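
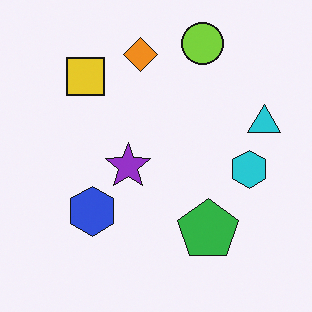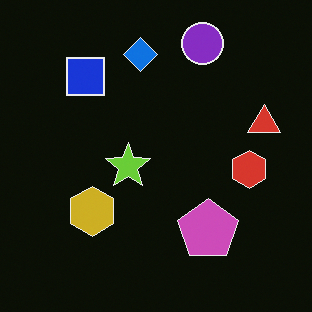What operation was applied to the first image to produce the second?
Color-inverted (negative).

The light background has become dark and every shape's color is its complement — a photographic negative.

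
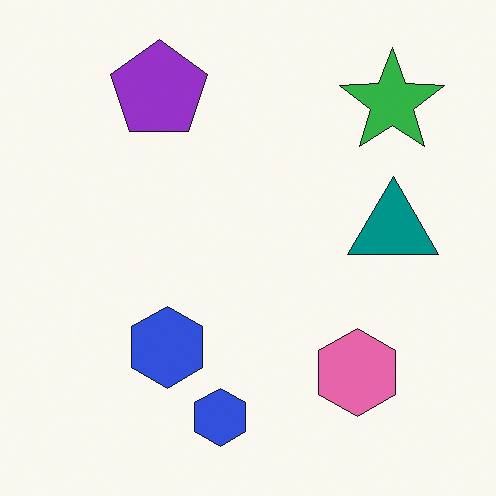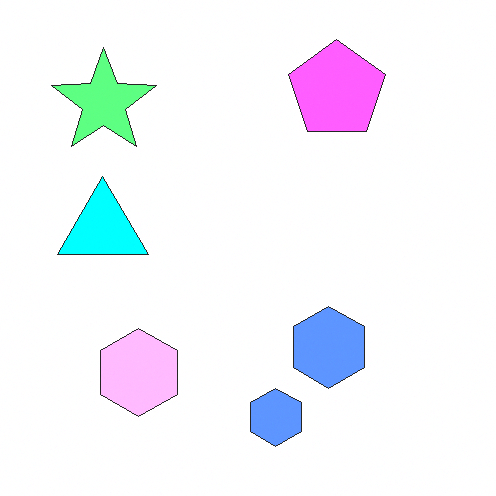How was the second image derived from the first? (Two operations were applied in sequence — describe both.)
The transformation is: noticeably brightened, then flipped horizontally (left ↔ right).

Every pixel — background and shapes alike — is uniformly brightened. The teal triangle is in the right of the first image and the left of the second — shapes on opposite sides of the vertical midline have swapped in a mirror flip.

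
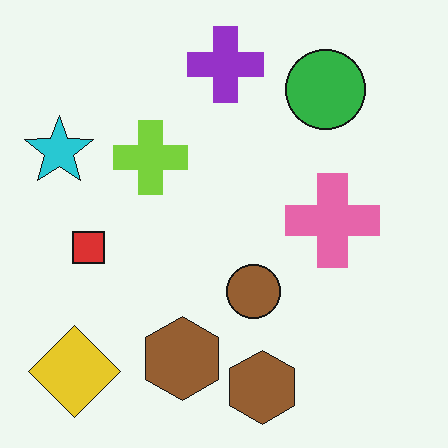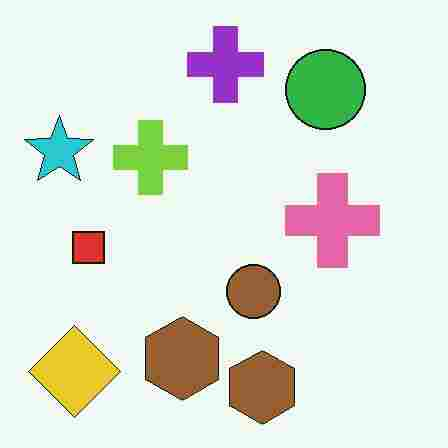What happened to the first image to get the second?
The transformation is: heavily JPEG-compressed with obvious blocking artifacts.

Blocky 8×8 compression artifacts appear around shape edges and the flat background shows ringing — characteristic JPEG degradation.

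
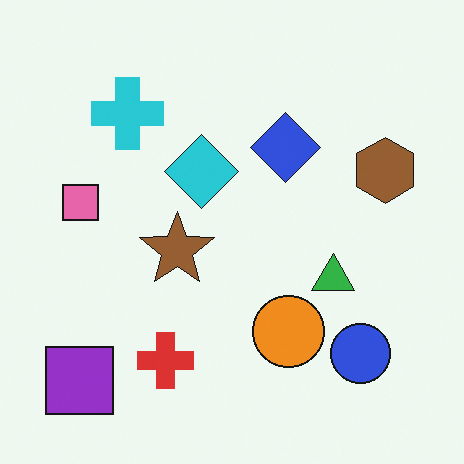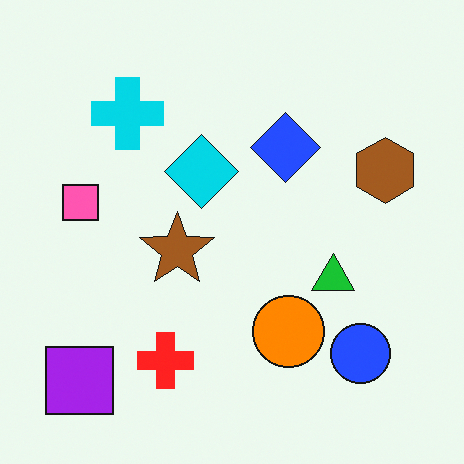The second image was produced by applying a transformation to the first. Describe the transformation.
It was slightly oversaturated.

All colors are more vivid — a global saturation change.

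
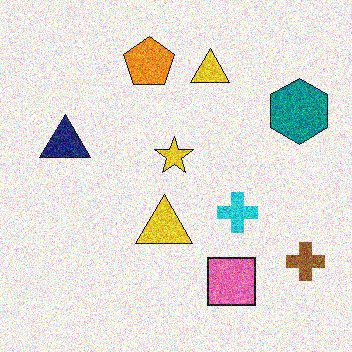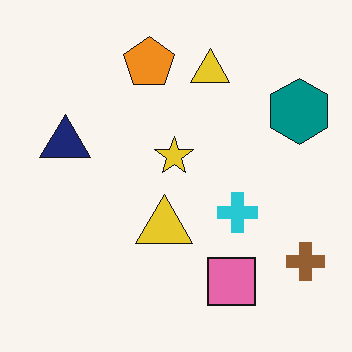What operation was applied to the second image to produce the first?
The image was degraded with strong gaussian noise.

Random speckle covers the whole image, including the flat background.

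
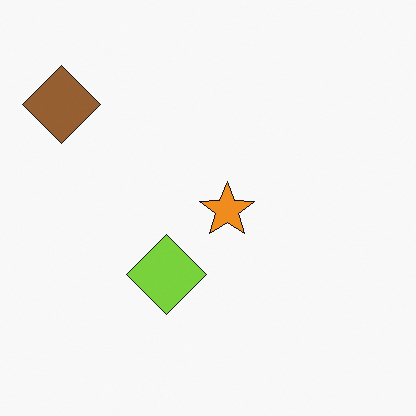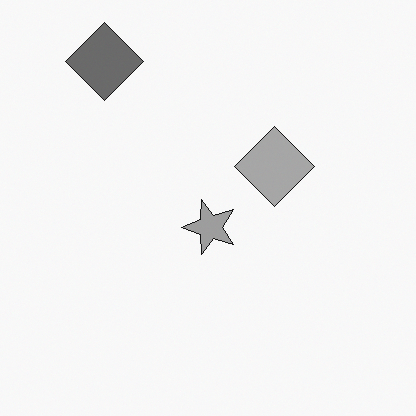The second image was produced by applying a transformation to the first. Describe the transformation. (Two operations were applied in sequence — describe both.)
The second image is the first transposed (reflected across the top-left ↔ bottom-right diagonal), then converted to grayscale.

Shapes have swapped their row and column positions — what was in the top-right is now in the bottom-left — a diagonal reflection. All color is removed — every shape is now a shade of grey.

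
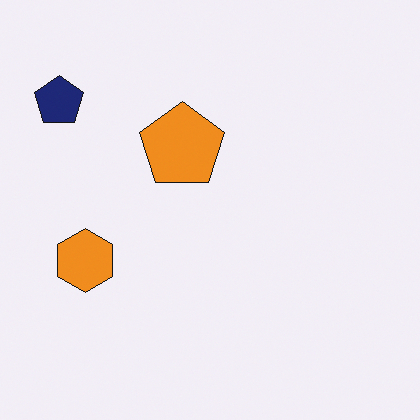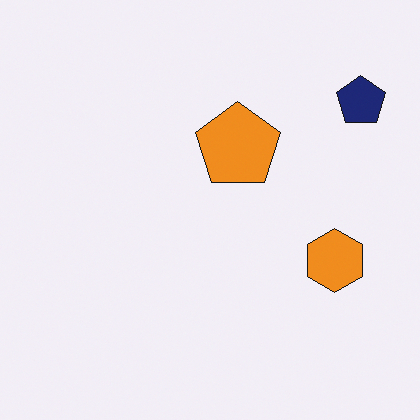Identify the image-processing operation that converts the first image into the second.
The image was flipped horizontally (left ↔ right).

The navy pentagon is in the top-left of the first image and the top-right of the second — shapes on opposite sides of the vertical midline have swapped in a mirror flip.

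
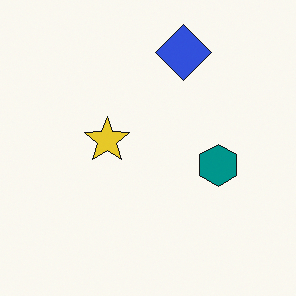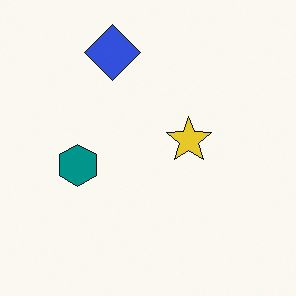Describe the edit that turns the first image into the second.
This is the original image flipped horizontally (left ↔ right).

The teal hexagon is in the right of the first image and the left of the second — shapes on opposite sides of the vertical midline have swapped in a mirror flip.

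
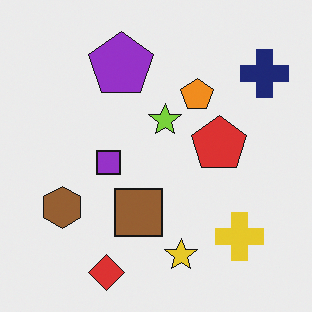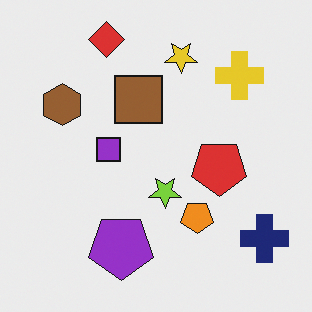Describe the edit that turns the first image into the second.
This is the original image flipped vertically (top ↔ bottom).

The red diamond is in the bottom of the first image and the top of the second — shapes on opposite sides of the horizontal midline have swapped in a mirror flip.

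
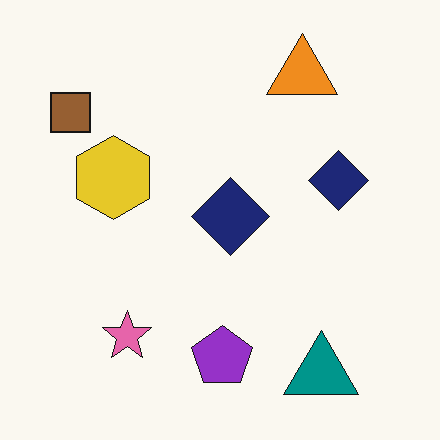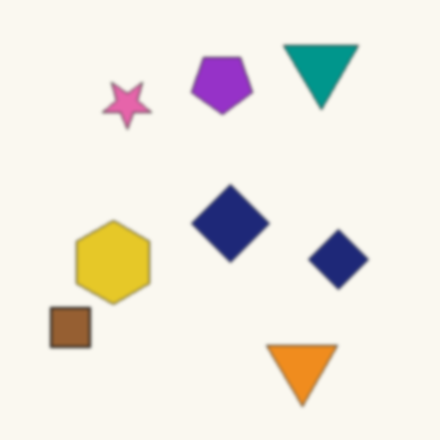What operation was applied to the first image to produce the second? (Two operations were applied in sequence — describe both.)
The second image is the first flipped vertically (top ↔ bottom), then lightly blurred.

The teal triangle is in the bottom-right of the first image and the top-right of the second — shapes on opposite sides of the horizontal midline have swapped in a mirror flip. Shape edges and outlines are uniformly softened across the whole image.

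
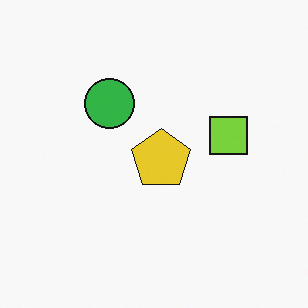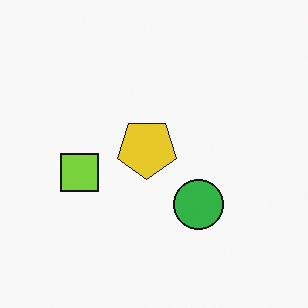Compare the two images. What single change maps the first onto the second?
The transformation is: rotated 180°.

The lime square sits in the right of the first image and the left of the second — consistent with a whole-image 180° rotation.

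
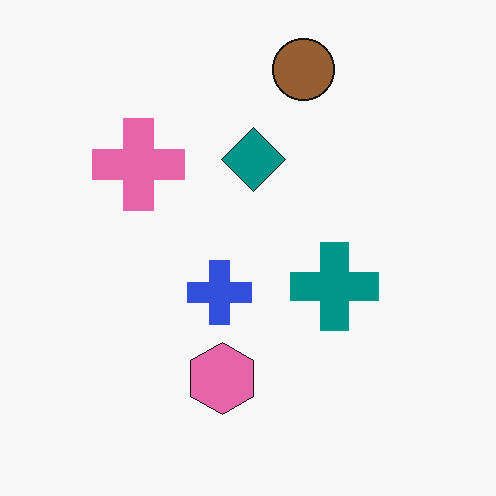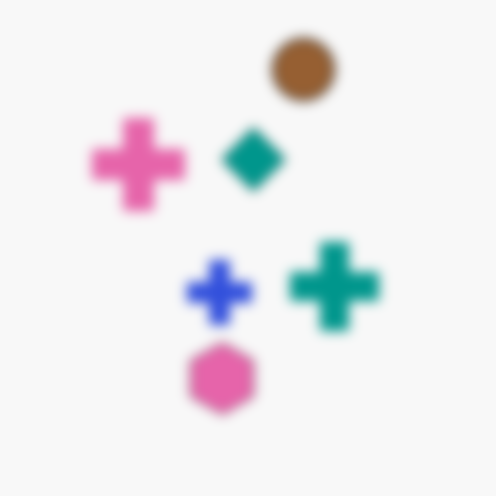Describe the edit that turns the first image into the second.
The second image is the first heavily blurred.

Shape edges and outlines are uniformly softened across the whole image.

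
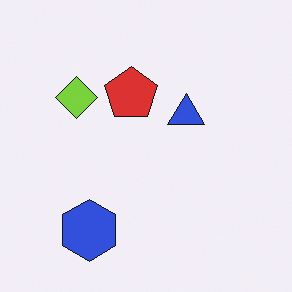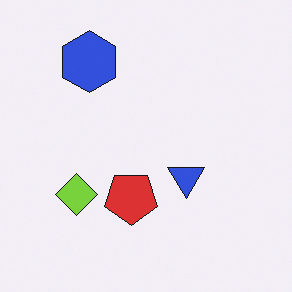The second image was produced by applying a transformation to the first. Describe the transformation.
Flipped vertically (top ↔ bottom).

The blue hexagon is in the bottom-left of the first image and the top-left of the second — shapes on opposite sides of the horizontal midline have swapped in a mirror flip.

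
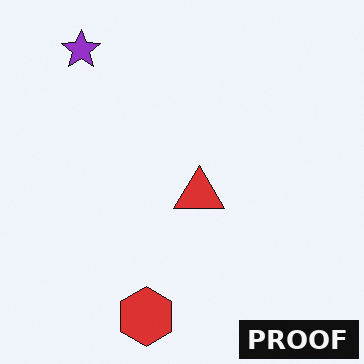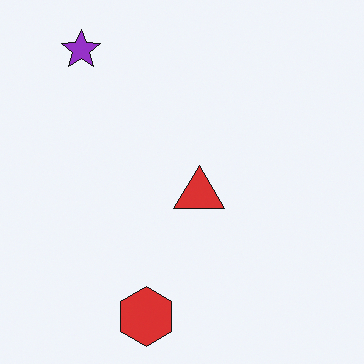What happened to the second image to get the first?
It was watermarked with the text "PROOF" in the lower-right corner.

A dark label reading "PROOF" appears in the lower-right corner.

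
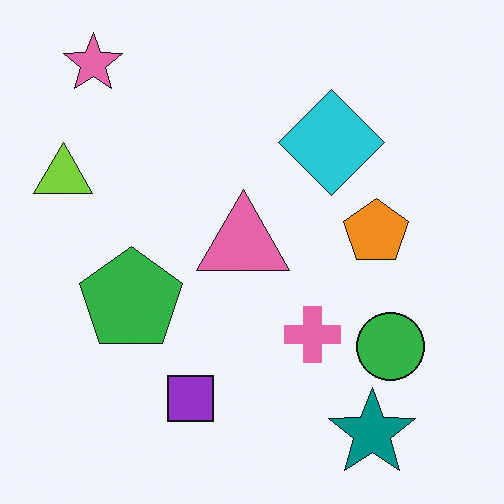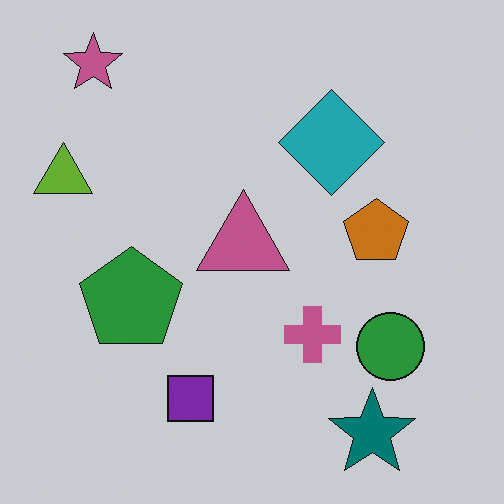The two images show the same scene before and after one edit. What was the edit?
The image was darkened a little.

Every pixel — background and shapes alike — is uniformly darkened.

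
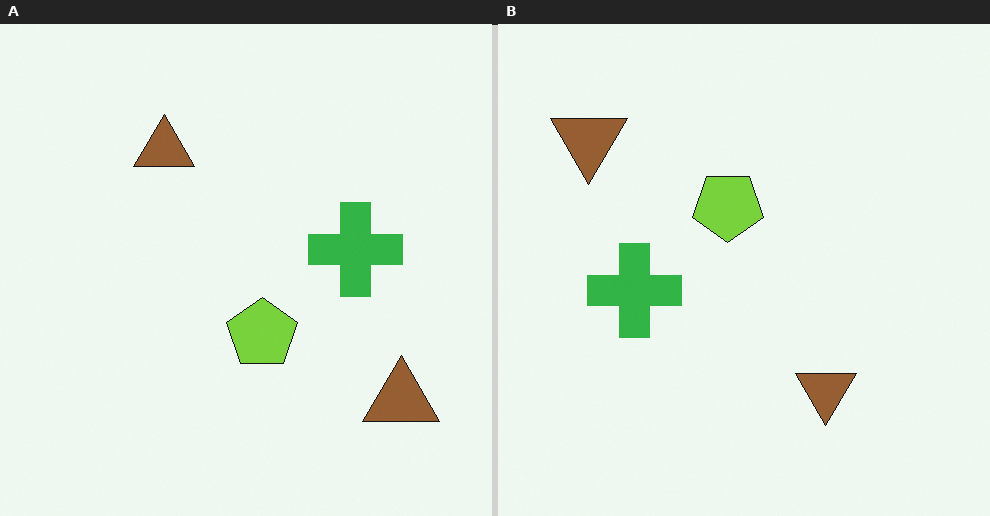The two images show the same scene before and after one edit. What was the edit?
Rotated 180°.

The green cross sits in the right of the left (A) image and the left of the right (B) — consistent with a whole-image 180° rotation.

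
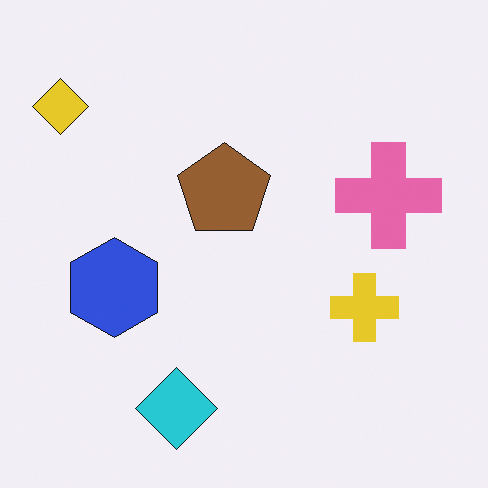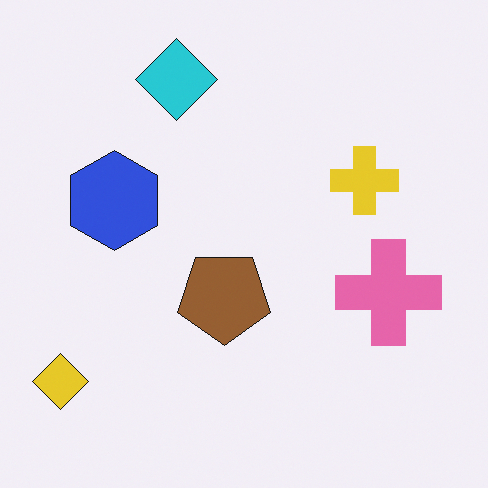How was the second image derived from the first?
This is the original image flipped vertically (top ↔ bottom).

The cyan diamond is in the bottom of the first image and the top of the second — shapes on opposite sides of the horizontal midline have swapped in a mirror flip.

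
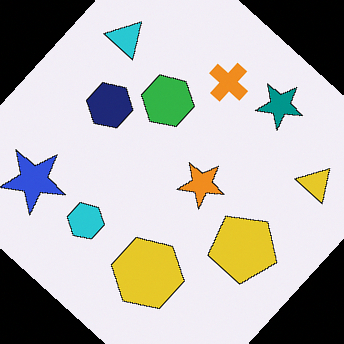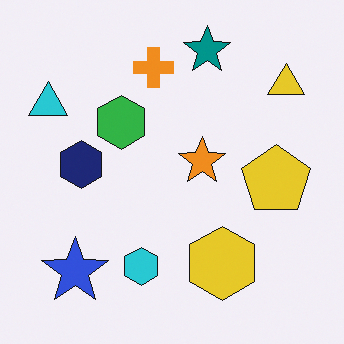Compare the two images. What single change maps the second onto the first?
The first image is the second rotated clockwise by a large amount — several tens of degrees.

Every shape is tilted by the same angle and the image corners show triangular fill wedges — a whole-image rotation by a non-right angle.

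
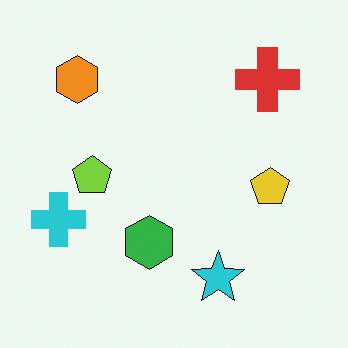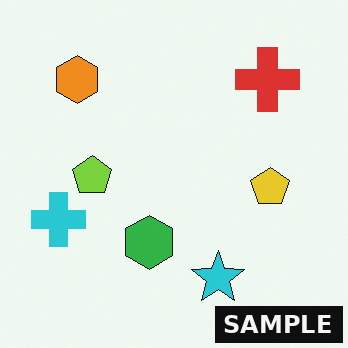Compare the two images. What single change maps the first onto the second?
The second image is the first watermarked with the text "SAMPLE" in the lower-right corner.

A dark label reading "SAMPLE" appears in the lower-right corner.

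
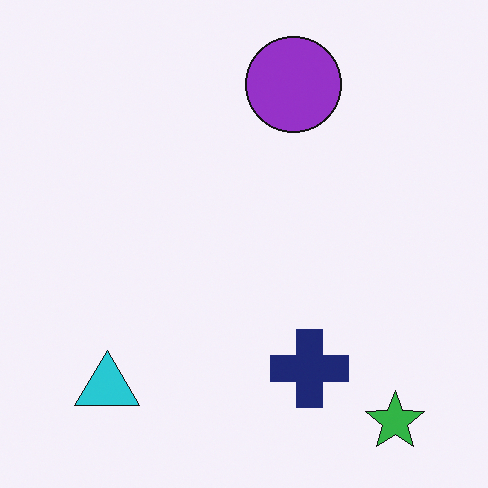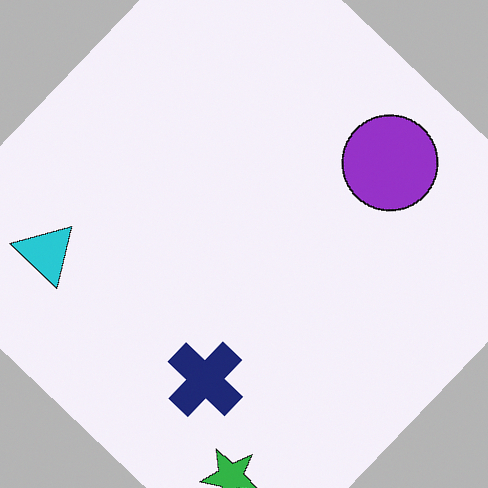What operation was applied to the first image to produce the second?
The image was rotated clockwise by a large amount — several tens of degrees.

Every shape is tilted by the same angle and the image corners show triangular fill wedges — a whole-image rotation by a non-right angle.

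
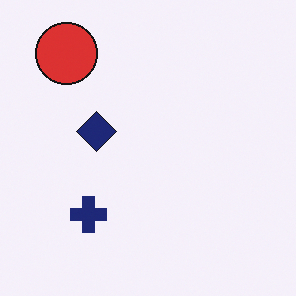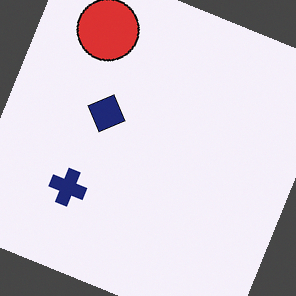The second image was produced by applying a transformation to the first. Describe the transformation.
It was rotated clockwise by a moderate amount.

Every shape is tilted by the same angle and the image corners show triangular fill wedges — a whole-image rotation by a non-right angle.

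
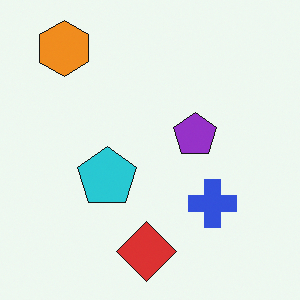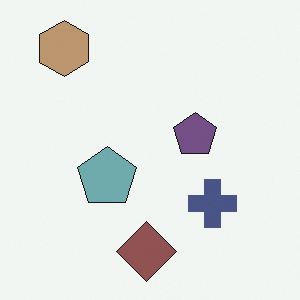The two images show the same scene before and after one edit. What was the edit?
The second image is the first heavily desaturated.

All colors are more muted and greyish — a global saturation change.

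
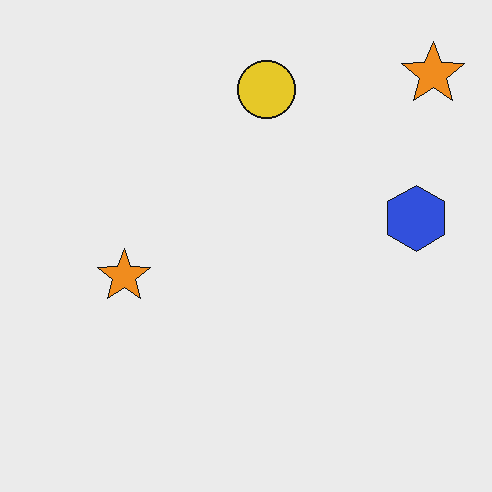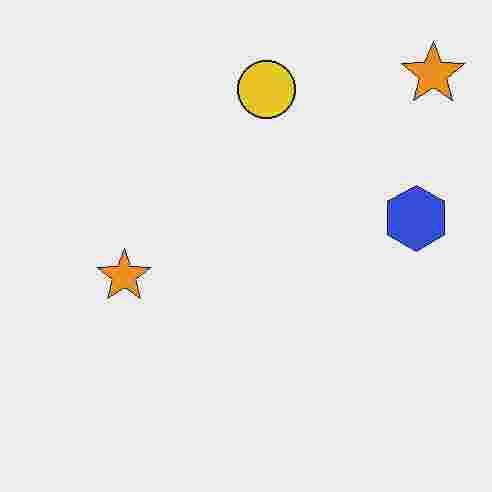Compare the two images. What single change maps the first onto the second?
It was heavily JPEG-compressed with obvious blocking artifacts.

Blocky 8×8 compression artifacts appear around shape edges and the flat background shows ringing — characteristic JPEG degradation.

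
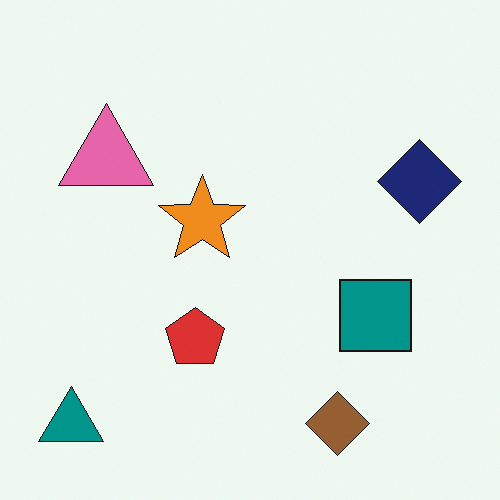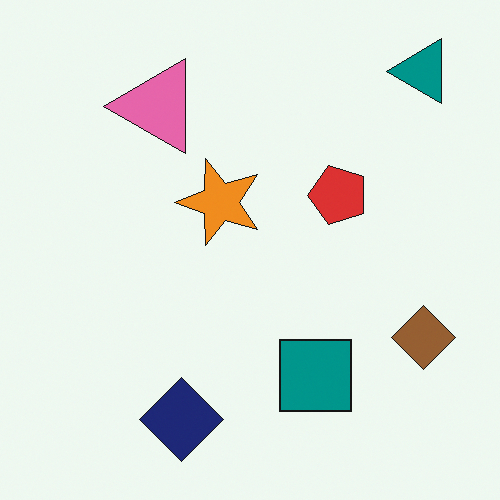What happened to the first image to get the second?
The image was transposed (reflected across the top-left ↔ bottom-right diagonal).

Shapes have swapped their row and column positions — what was in the top-right is now in the bottom-left — a diagonal reflection.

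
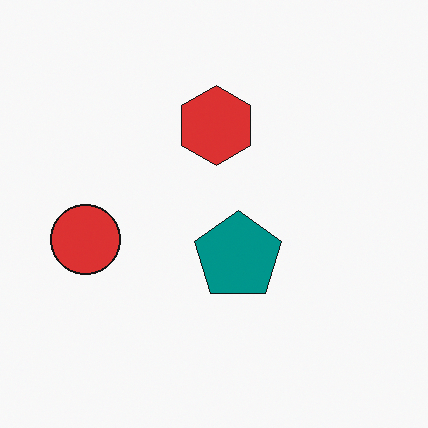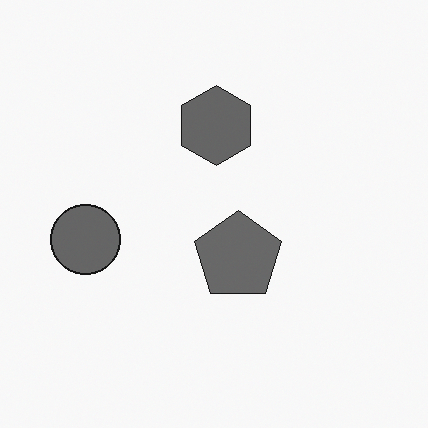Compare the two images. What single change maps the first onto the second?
This is the original image converted to grayscale.

All color is removed — every shape is now a shade of grey.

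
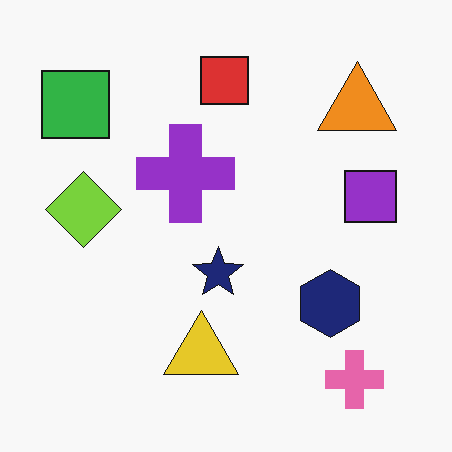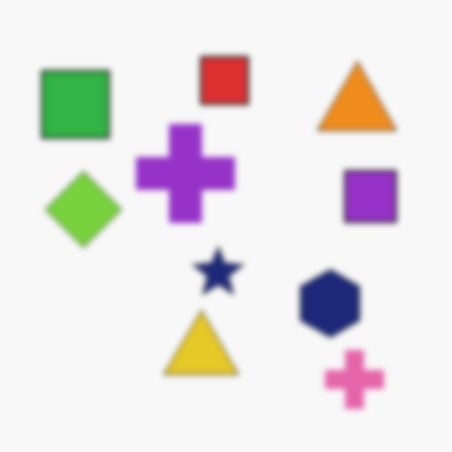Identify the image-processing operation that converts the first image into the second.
The transformation is: moderately blurred.

Shape edges and outlines are uniformly softened across the whole image.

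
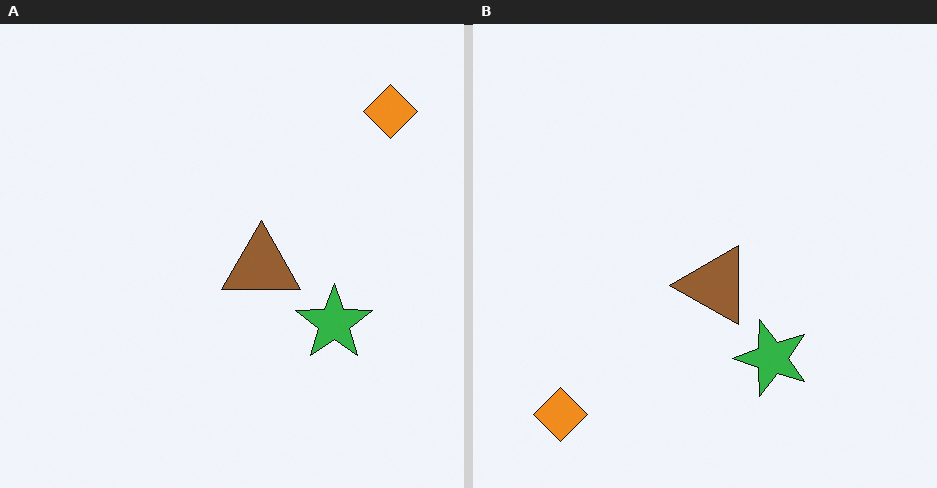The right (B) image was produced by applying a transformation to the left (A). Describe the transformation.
The image was transposed (reflected across the top-left ↔ bottom-right diagonal).

Shapes have swapped their row and column positions — what was in the top-right is now in the bottom-left — a diagonal reflection.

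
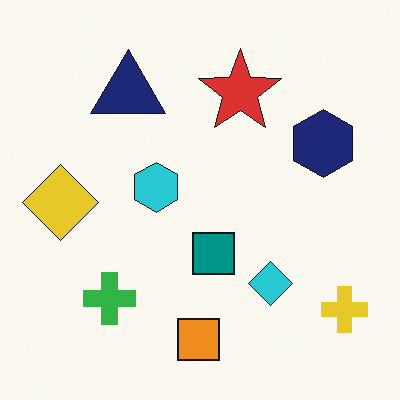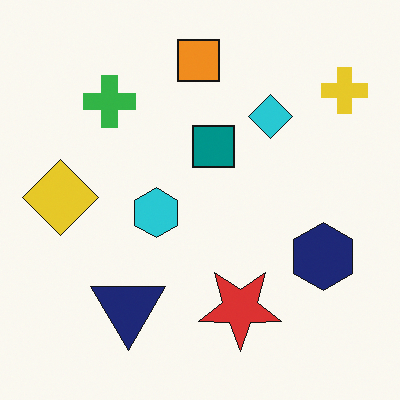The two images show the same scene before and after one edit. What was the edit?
The image was flipped vertically (top ↔ bottom).

The orange square is in the bottom of the first image and the top of the second — shapes on opposite sides of the horizontal midline have swapped in a mirror flip.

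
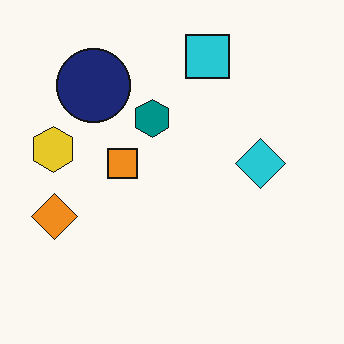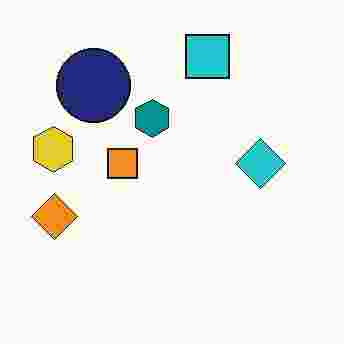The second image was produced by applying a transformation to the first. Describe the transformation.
This is the original image heavily JPEG-compressed with obvious blocking artifacts.

Blocky 8×8 compression artifacts appear around shape edges and the flat background shows ringing — characteristic JPEG degradation.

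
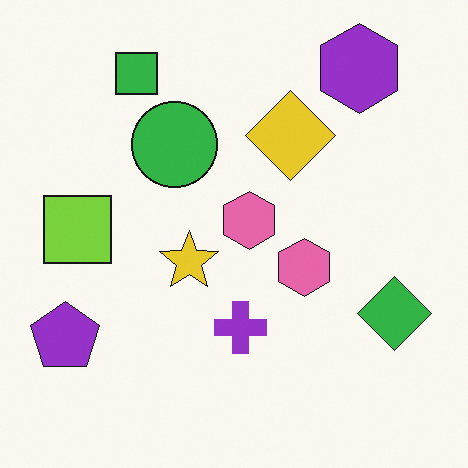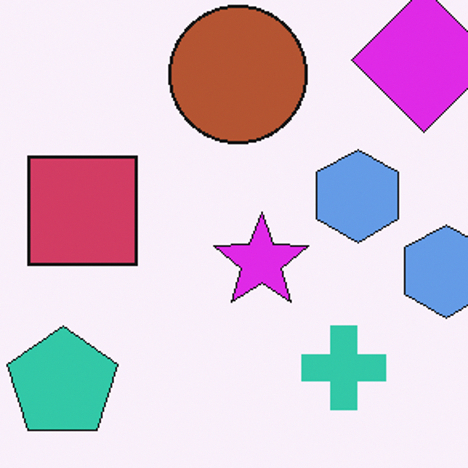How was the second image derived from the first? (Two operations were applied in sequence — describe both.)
It was hue-shifted through roughly half the color wheel, then cropped slightly and scaled back up.

Every shape's color has rotated by the same amount around the hue wheel — a uniform hue shift. The visible shapes are larger and the field of view is narrower; shapes near the original edges may be partly or wholly outside the frame — a crop-and-rescale.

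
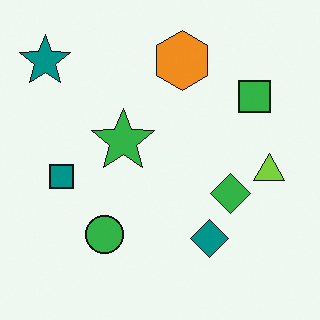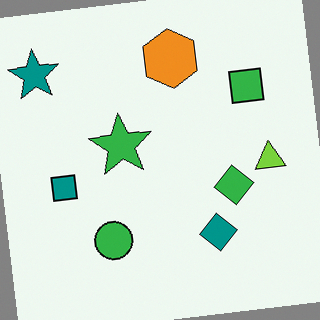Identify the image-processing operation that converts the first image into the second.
It was rotated counter-clockwise by a small amount.

Every shape is tilted by the same angle and the image corners show triangular fill wedges — a whole-image rotation by a non-right angle.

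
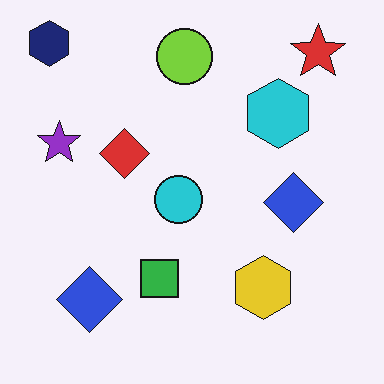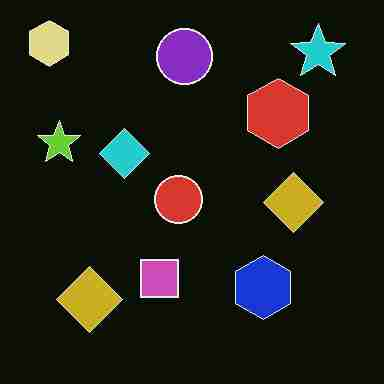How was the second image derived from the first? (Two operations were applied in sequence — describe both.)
This is the original image color-inverted (negative), then degraded with heavy JPEG compression.

The light background has become dark and every shape's color is its complement — a photographic negative. Blocky 8×8 compression artifacts appear around shape edges and the flat background shows ringing — characteristic JPEG degradation.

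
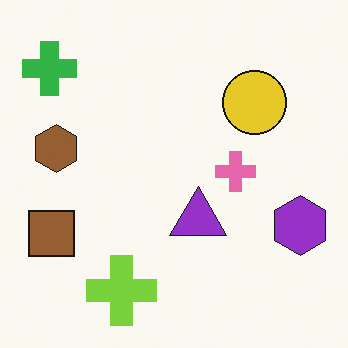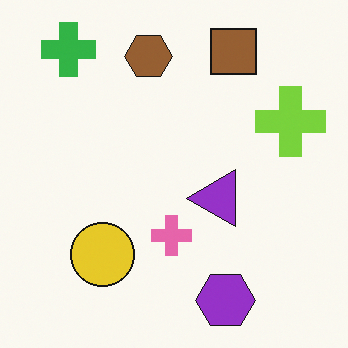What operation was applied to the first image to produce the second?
This is the original image transposed (reflected across the top-left ↔ bottom-right diagonal).

Shapes have swapped their row and column positions — what was in the top-right is now in the bottom-left — a diagonal reflection.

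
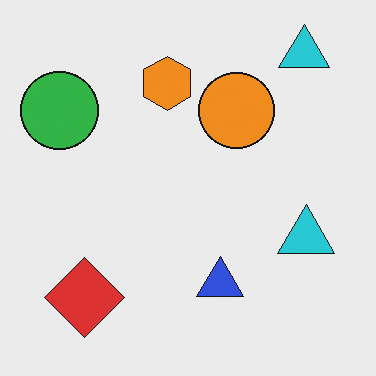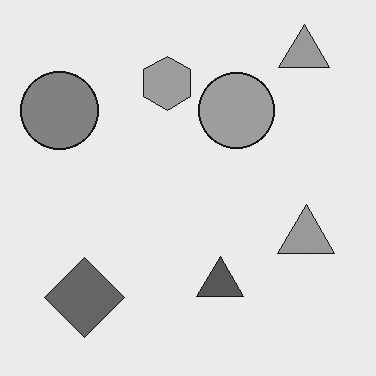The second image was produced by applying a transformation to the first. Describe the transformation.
The image was converted to grayscale.

All color is removed — every shape is now a shade of grey.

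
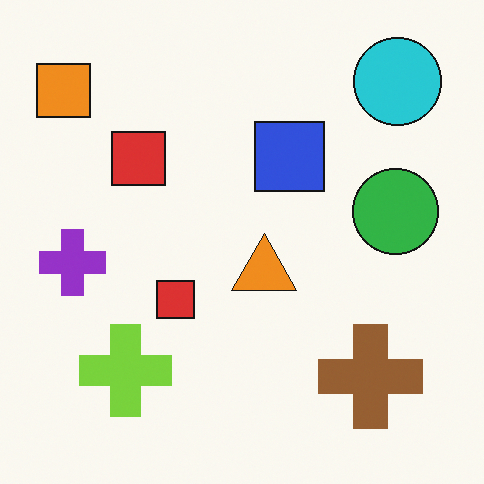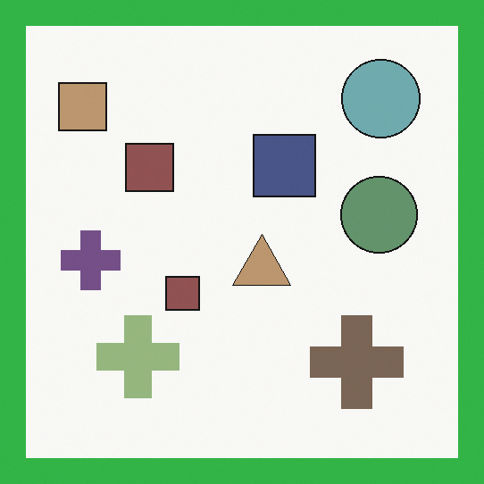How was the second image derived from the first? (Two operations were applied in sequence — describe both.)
The transformation is: made much more muted (saturation change), then framed with a green border.

All colors are more muted and greyish — a global saturation change. A solid green frame runs around the edge of the second image, with the content slightly shrunk inside it.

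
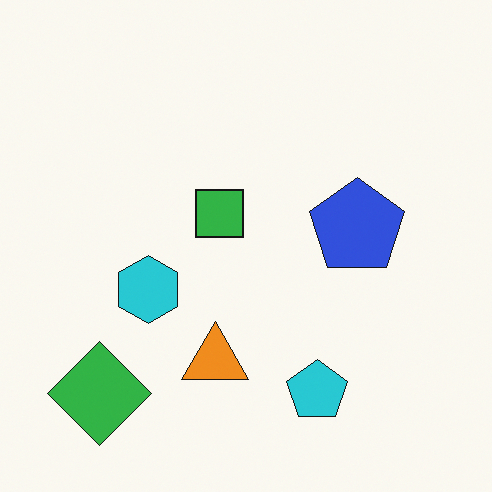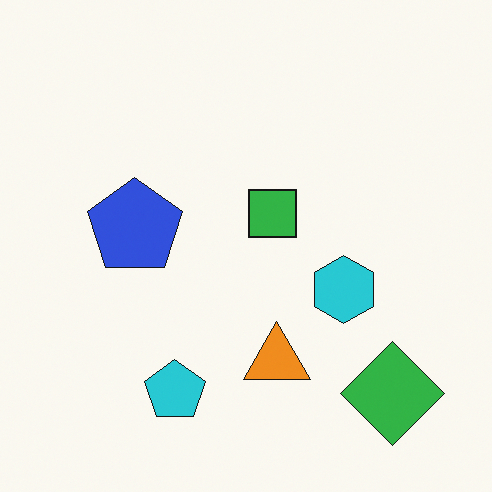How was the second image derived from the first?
It was flipped horizontally (left ↔ right).

The green diamond is in the bottom-left of the first image and the bottom-right of the second — shapes on opposite sides of the vertical midline have swapped in a mirror flip.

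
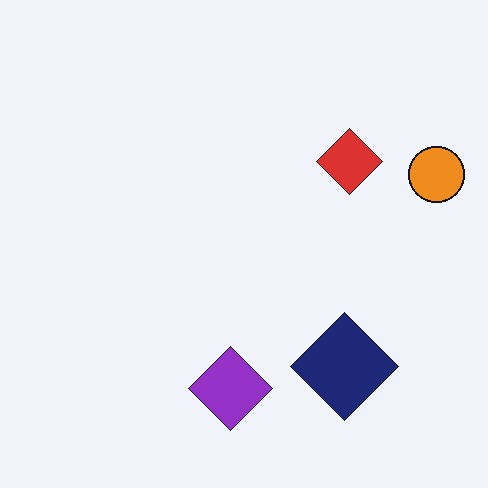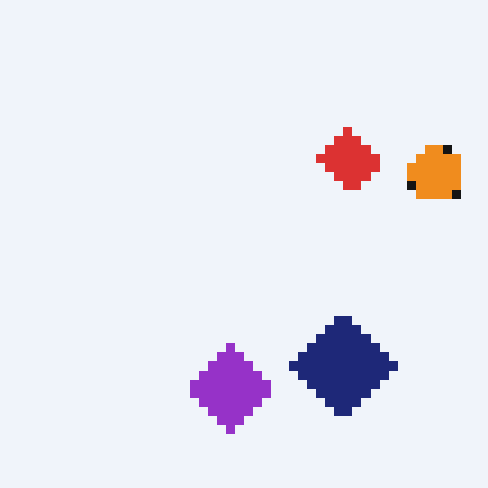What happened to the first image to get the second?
Coarsely pixelated.

Shapes are reduced to large square blocks; fine edges and outlines are lost — a downscale-then-upscale (mosaic) effect.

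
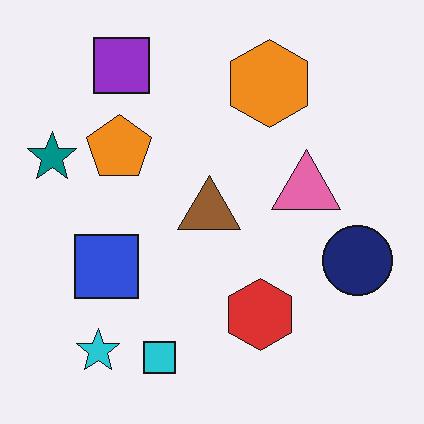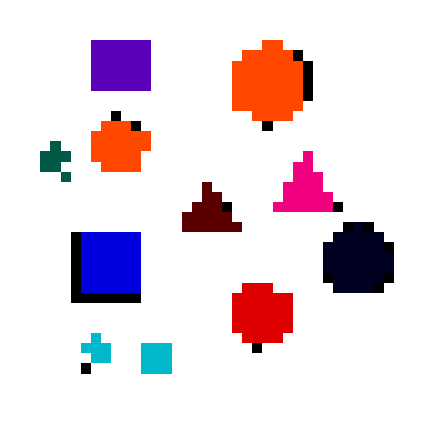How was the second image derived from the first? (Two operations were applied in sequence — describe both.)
The transformation is: coarsely pixelated, then given much higher contrast.

Shapes are reduced to large square blocks; fine edges and outlines are lost — a downscale-then-upscale (mosaic) effect. Tones are pushed away from mid-grey across the whole image — a global contrast change.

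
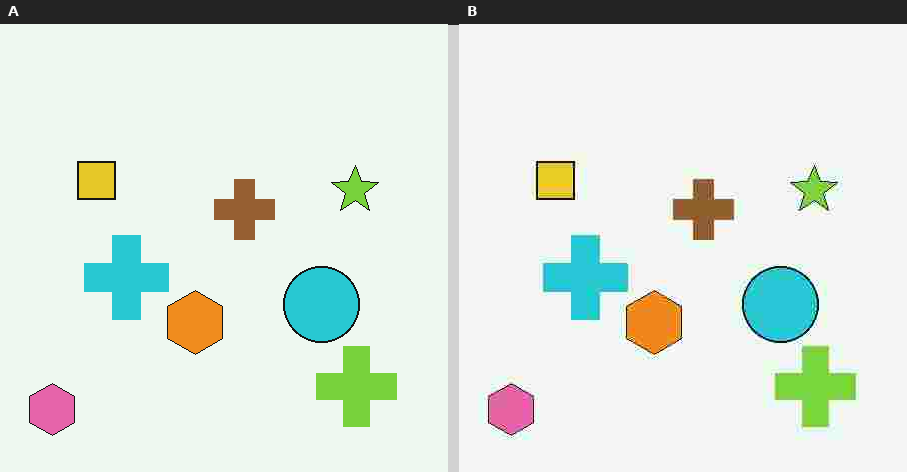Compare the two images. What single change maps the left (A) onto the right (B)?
The right (B) image is the left (A) heavily JPEG-compressed with obvious blocking artifacts.

Blocky 8×8 compression artifacts appear around shape edges and the flat background shows ringing — characteristic JPEG degradation.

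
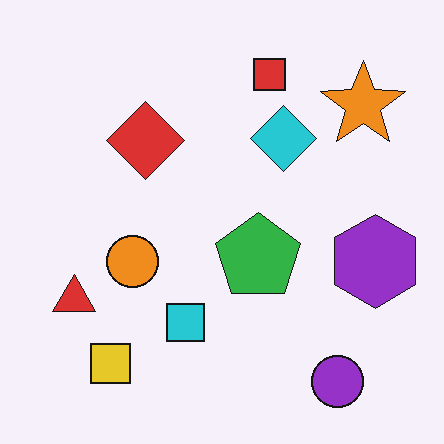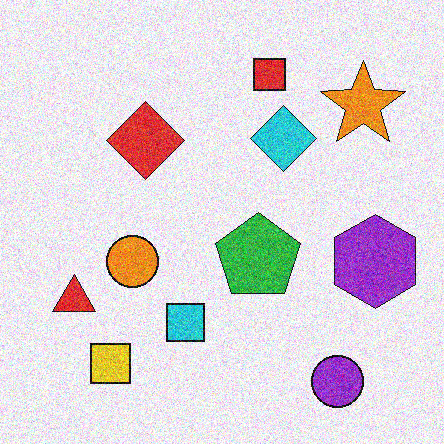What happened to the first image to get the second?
It was degraded with a thick layer of grain.

Random speckle covers the whole image, including the flat background.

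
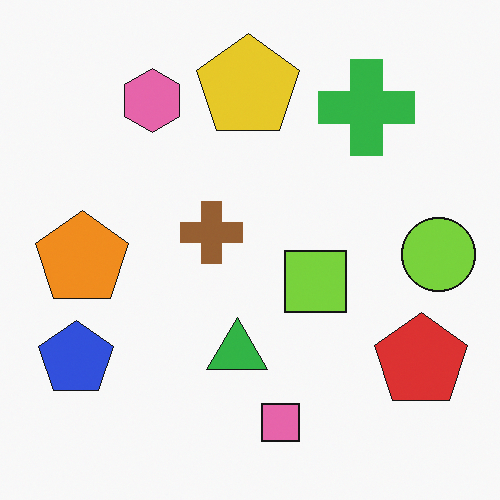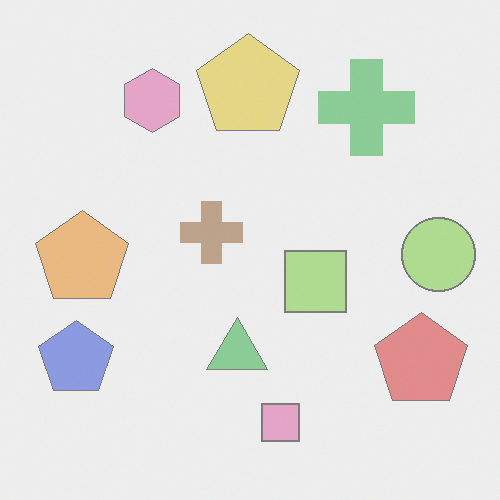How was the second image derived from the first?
The image was washed out (contrast reduced).

Tones are pushed toward mid-grey across the whole image — a global contrast change.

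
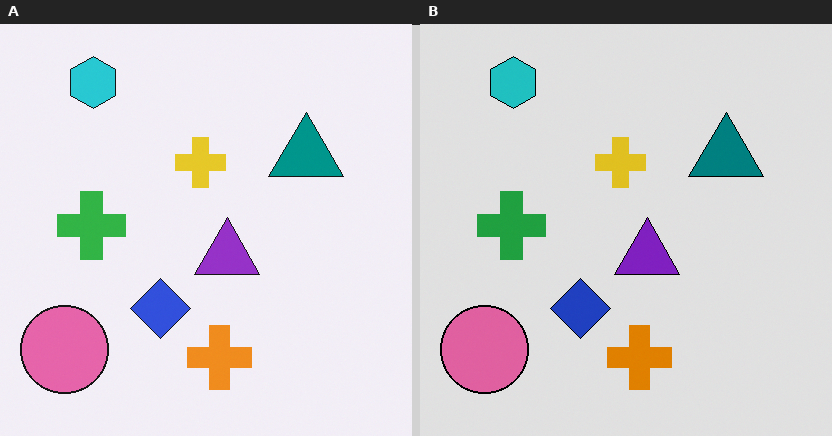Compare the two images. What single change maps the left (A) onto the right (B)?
Moderately posterized.

Each flat color has snapped to a coarser quantized level — most visibly, the near-white background has dropped to a flat grey.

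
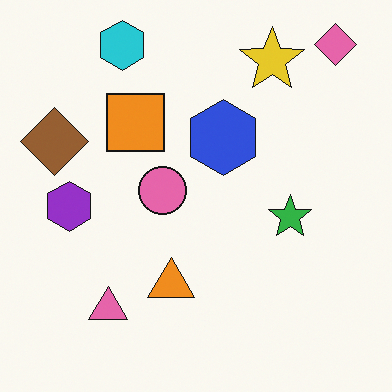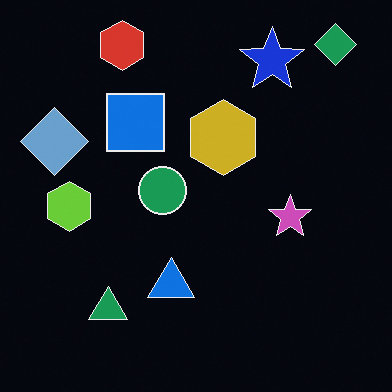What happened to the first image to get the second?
It was color-inverted (negative).

The light background has become dark and every shape's color is its complement — a photographic negative.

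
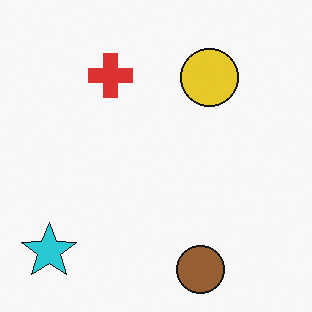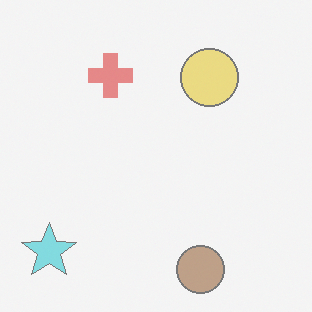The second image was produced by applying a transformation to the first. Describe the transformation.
This is the original image washed out (contrast reduced).

Tones are pushed toward mid-grey across the whole image — a global contrast change.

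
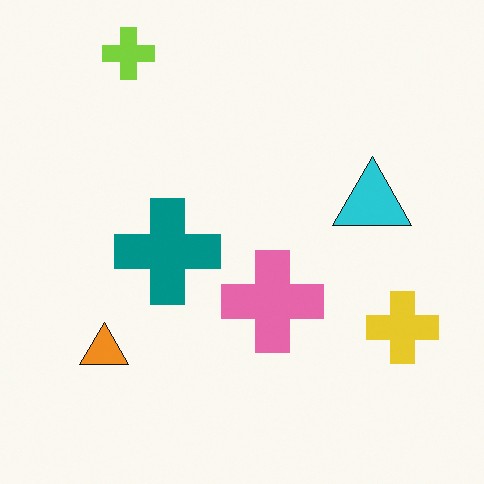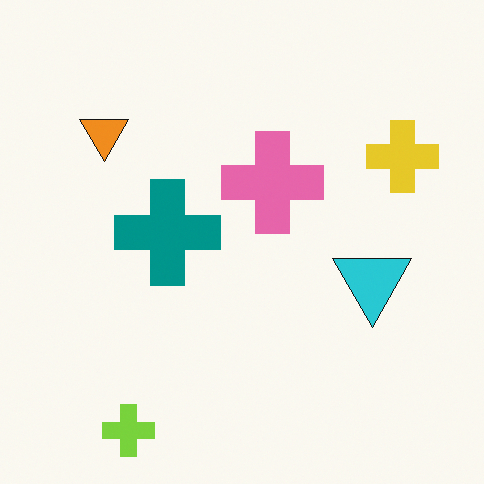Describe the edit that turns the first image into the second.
Flipped vertically (top ↔ bottom).

The lime cross is in the top-left of the first image and the bottom-left of the second — shapes on opposite sides of the horizontal midline have swapped in a mirror flip.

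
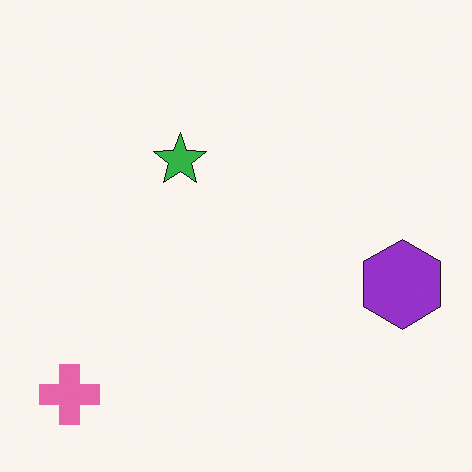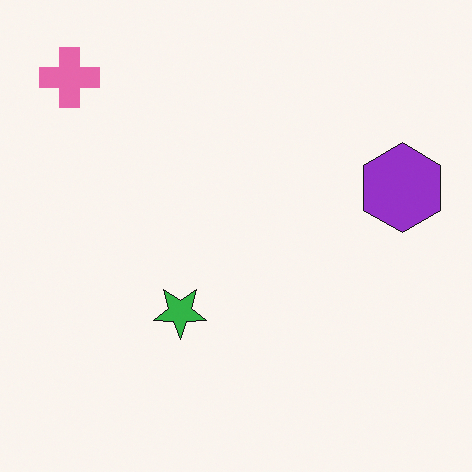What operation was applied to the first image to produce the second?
This is the original image flipped vertically (top ↔ bottom).

The pink cross is in the bottom-left of the first image and the top-left of the second — shapes on opposite sides of the horizontal midline have swapped in a mirror flip.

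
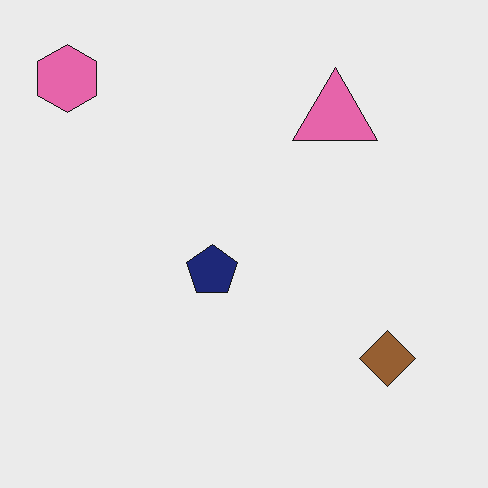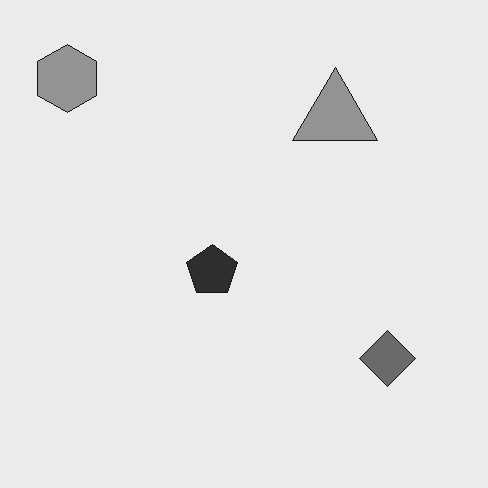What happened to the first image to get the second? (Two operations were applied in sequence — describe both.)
The transformation is: given moderate JPEG compression, then converted to grayscale.

Blocky 8×8 compression artifacts appear around shape edges and the flat background shows ringing — characteristic JPEG degradation. All color is removed — every shape is now a shade of grey.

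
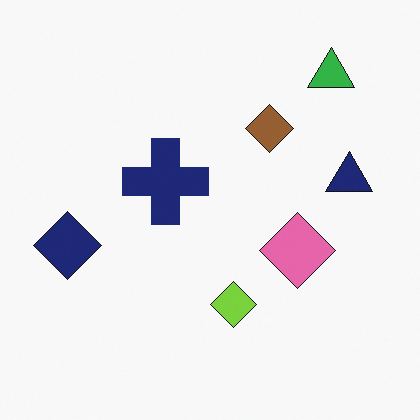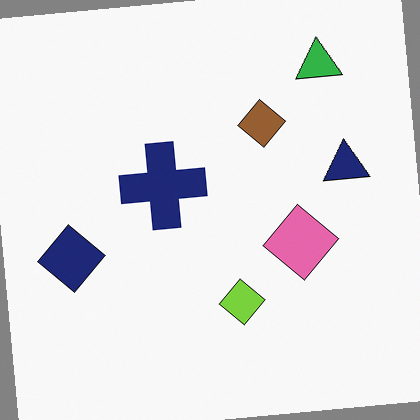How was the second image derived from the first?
This is the original image rotated counter-clockwise by a few degrees.

Every shape is tilted by the same angle and the image corners show triangular fill wedges — a whole-image rotation by a non-right angle.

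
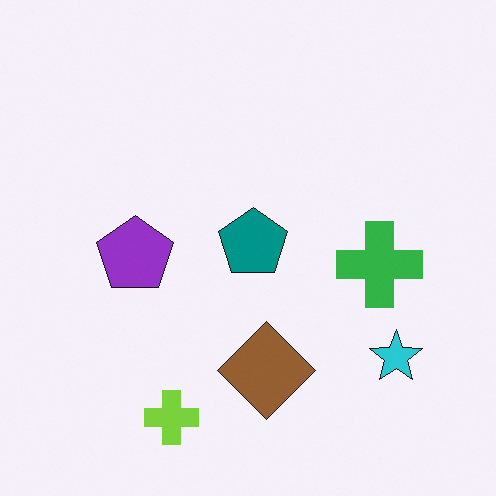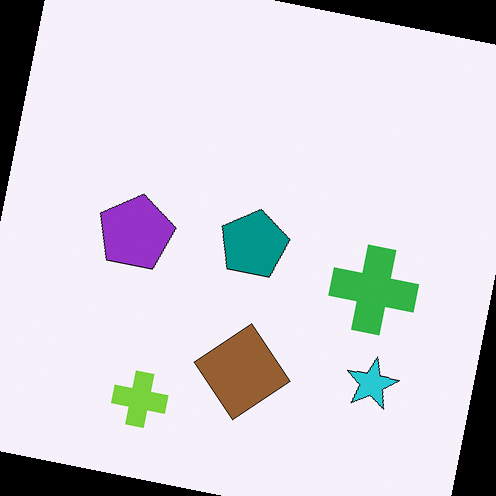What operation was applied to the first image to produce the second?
The transformation is: rotated clockwise by a few degrees.

Every shape is tilted by the same angle and the image corners show triangular fill wedges — a whole-image rotation by a non-right angle.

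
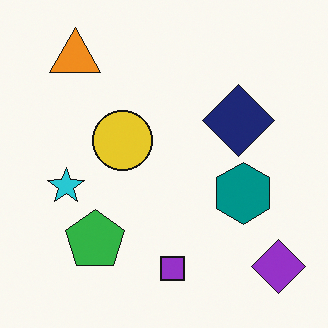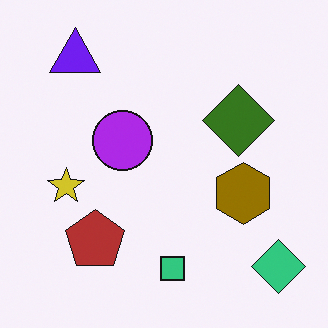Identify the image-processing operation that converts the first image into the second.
This is the original image hue-shifted through roughly half the color wheel.

Every shape's color has rotated by the same amount around the hue wheel — a uniform hue shift.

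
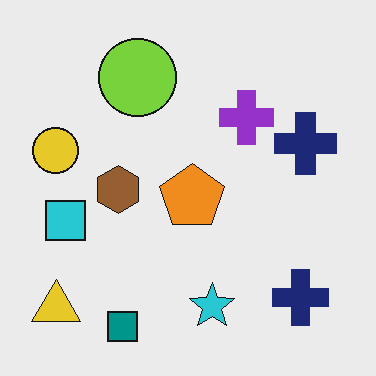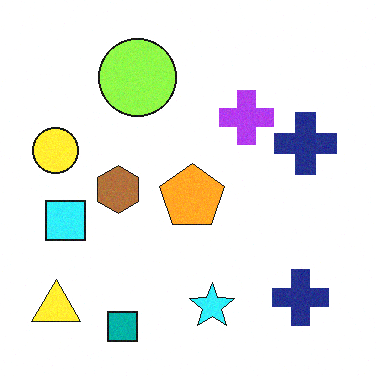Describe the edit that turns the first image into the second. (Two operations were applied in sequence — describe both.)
The transformation is: degraded with light additive noise, then brightened a little.

Random speckle covers the whole image, including the flat background. Every pixel — background and shapes alike — is uniformly brightened.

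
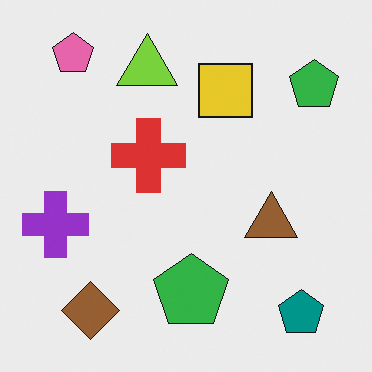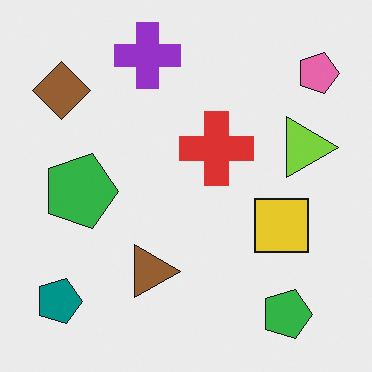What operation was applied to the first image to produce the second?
The second image is the first rotated 90° clockwise.

The pink pentagon sits in the top-left of the first image and the top-right of the second — consistent with a whole-image 90° clockwise rotation.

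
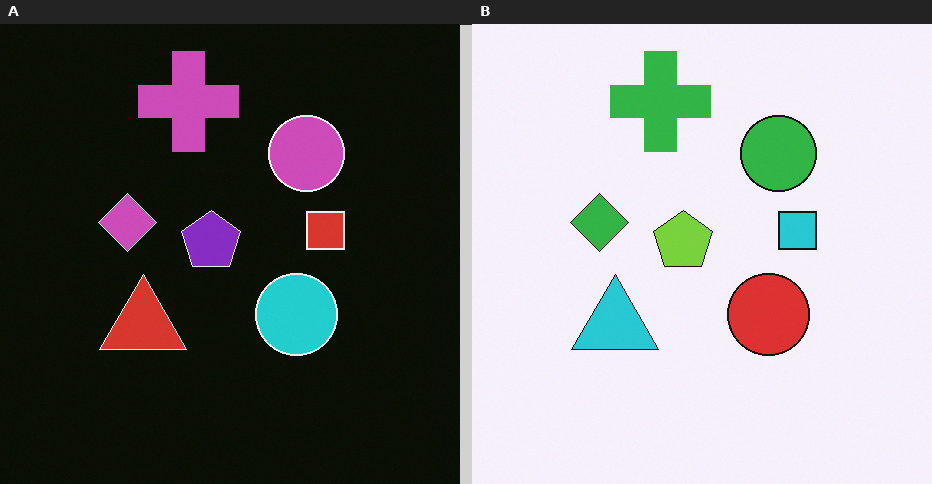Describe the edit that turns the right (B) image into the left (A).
The image was color-inverted (negative).

The light background has become dark and every shape's color is its complement — a photographic negative.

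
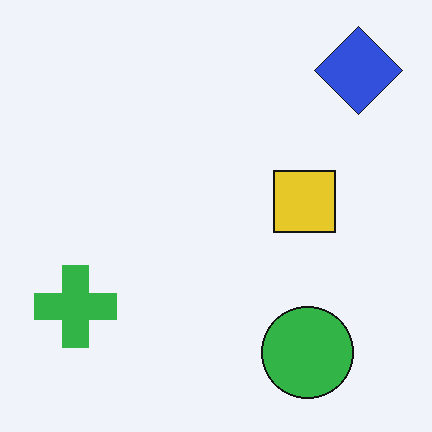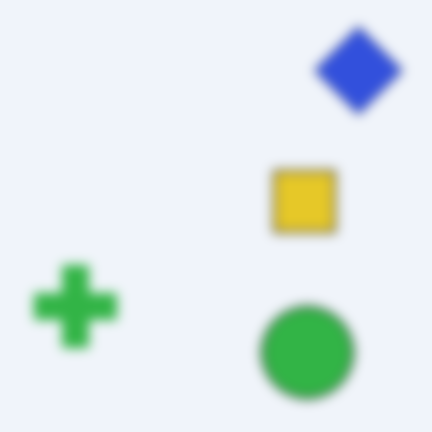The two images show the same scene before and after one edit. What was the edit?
It was strongly gaussian-blurred.

Shape edges and outlines are uniformly softened across the whole image.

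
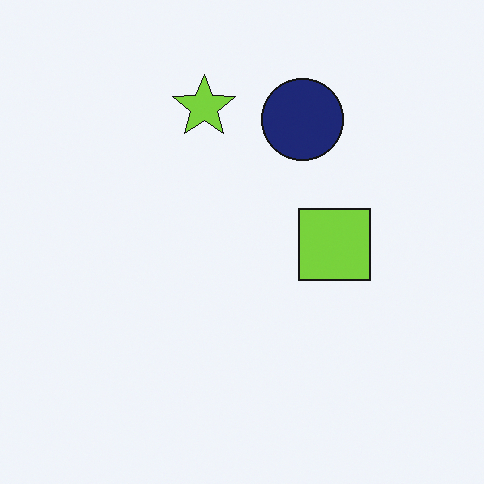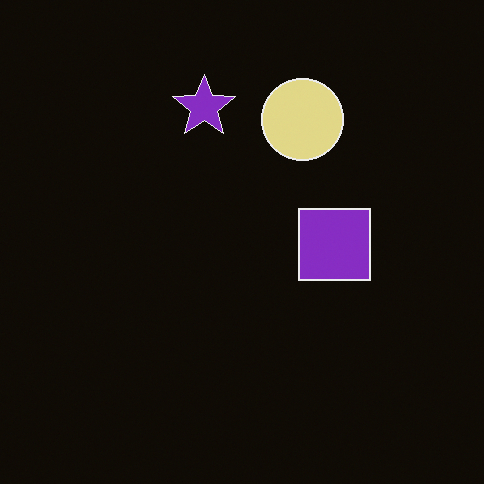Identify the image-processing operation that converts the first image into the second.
It was color-inverted (negative).

The light background has become dark and every shape's color is its complement — a photographic negative.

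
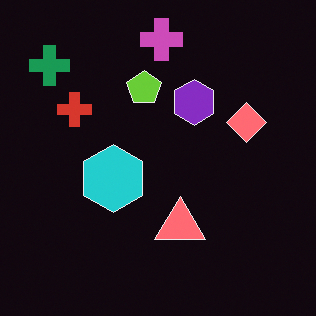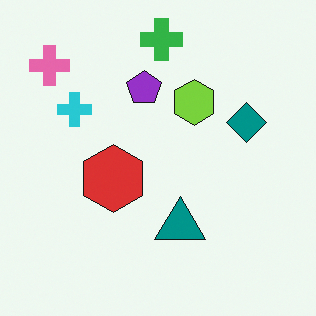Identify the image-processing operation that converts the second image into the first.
It was color-inverted (negative).

The light background has become dark and every shape's color is its complement — a photographic negative.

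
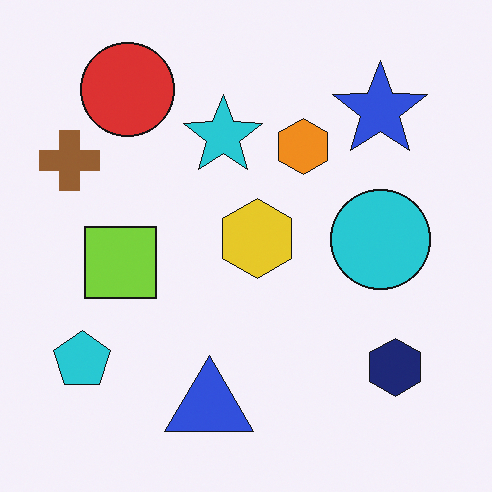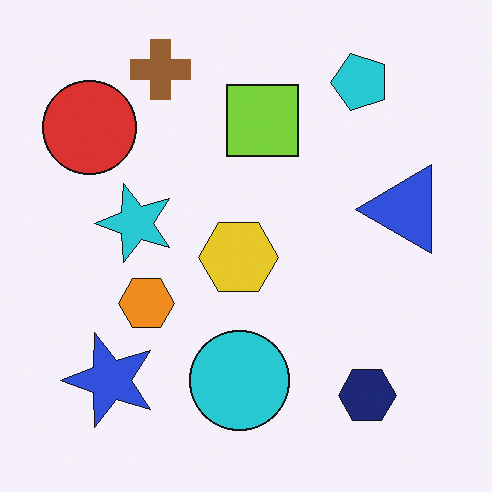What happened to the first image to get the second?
It was transposed (reflected across the top-left ↔ bottom-right diagonal).

Shapes have swapped their row and column positions — what was in the top-right is now in the bottom-left — a diagonal reflection.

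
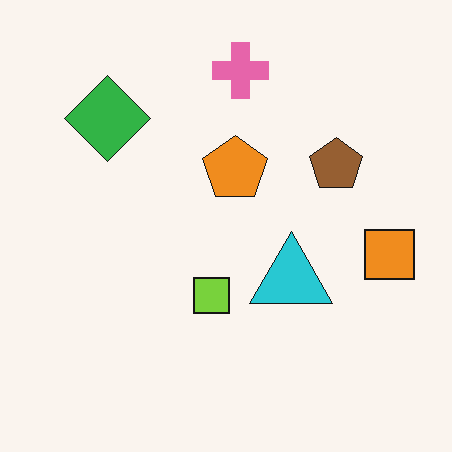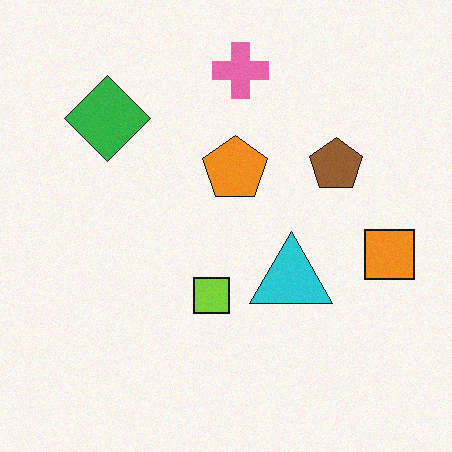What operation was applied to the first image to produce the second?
The second image is the first degraded with subtle gaussian noise.

Random speckle covers the whole image, including the flat background.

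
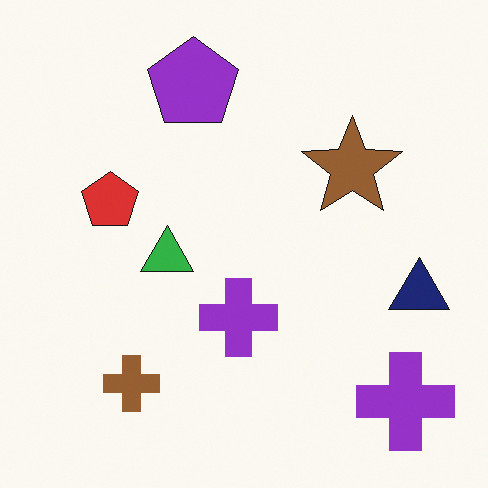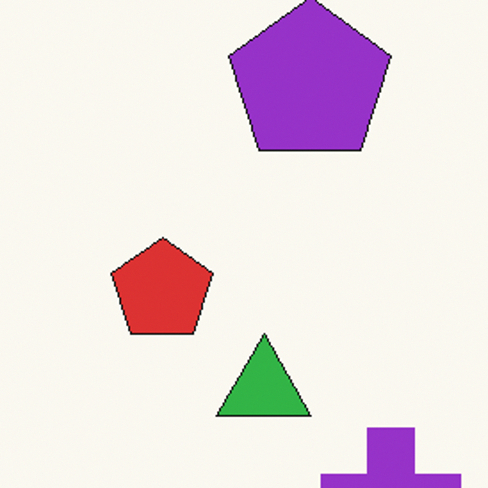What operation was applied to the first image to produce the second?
The second image is the first cropped tightly and scaled back up.

The visible shapes are larger and the field of view is narrower; shapes near the original edges may be partly or wholly outside the frame — a crop-and-rescale.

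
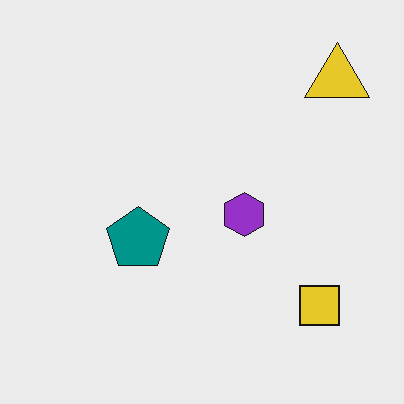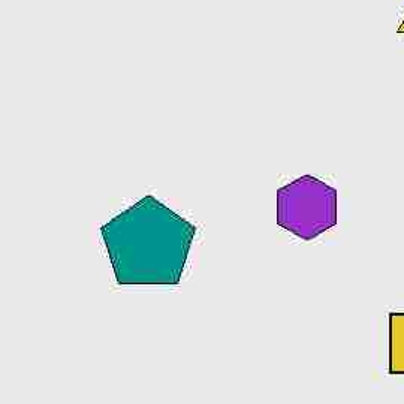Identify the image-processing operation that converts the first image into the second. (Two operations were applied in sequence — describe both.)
The transformation is: degraded with heavy JPEG compression, then cropped to a modestly smaller region and rescaled.

Blocky 8×8 compression artifacts appear around shape edges and the flat background shows ringing — characteristic JPEG degradation. The visible shapes are larger and the field of view is narrower; shapes near the original edges may be partly or wholly outside the frame — a crop-and-rescale.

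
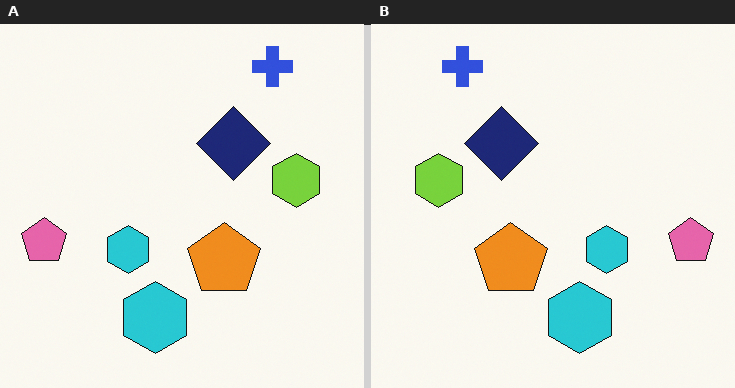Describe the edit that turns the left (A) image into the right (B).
Flipped horizontally (left ↔ right).

The pink pentagon is in the left of the left (A) image and the right of the right (B) — shapes on opposite sides of the vertical midline have swapped in a mirror flip.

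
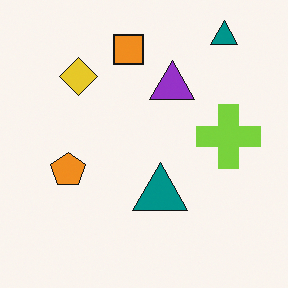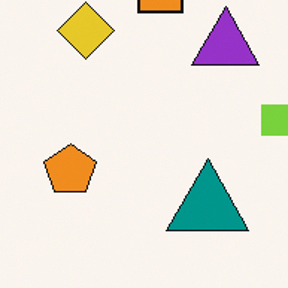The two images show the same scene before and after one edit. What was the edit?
This is the original image cropped to a modestly smaller region and rescaled.

The visible shapes are larger and the field of view is narrower; shapes near the original edges may be partly or wholly outside the frame — a crop-and-rescale.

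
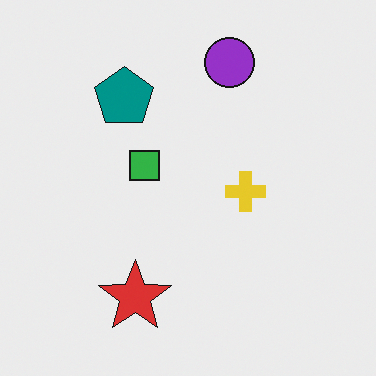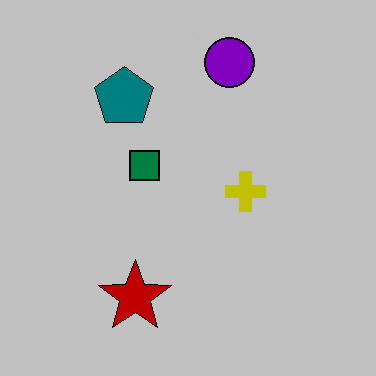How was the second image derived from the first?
It was heavily posterized to just a handful of flat colors.

Each flat color has snapped to a coarser quantized level — most visibly, the near-white background has dropped to a flat grey.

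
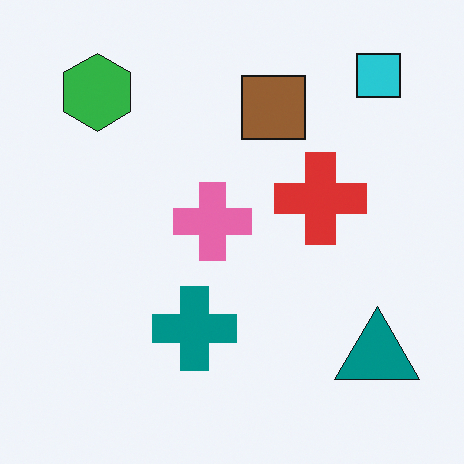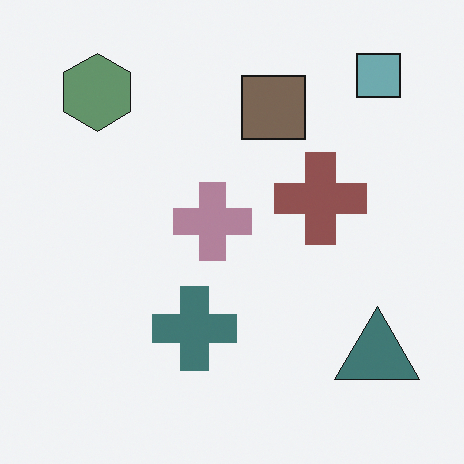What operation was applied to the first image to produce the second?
Heavily desaturated.

All colors are more muted and greyish — a global saturation change.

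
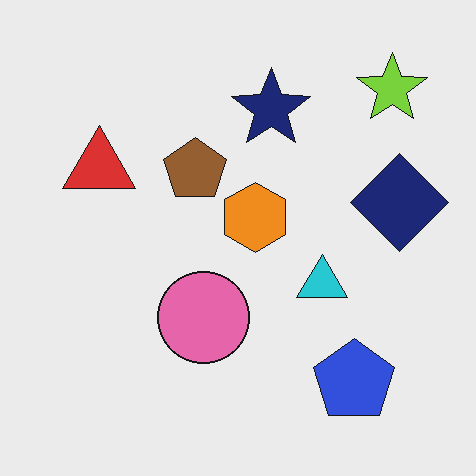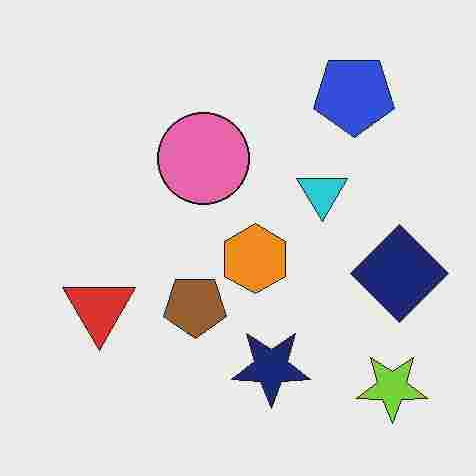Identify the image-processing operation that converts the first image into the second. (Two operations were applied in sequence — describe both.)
It was degraded with heavy JPEG compression, then flipped vertically (top ↔ bottom).

Blocky 8×8 compression artifacts appear around shape edges and the flat background shows ringing — characteristic JPEG degradation. The lime star is in the top-right of the first image and the bottom-right of the second — shapes on opposite sides of the horizontal midline have swapped in a mirror flip.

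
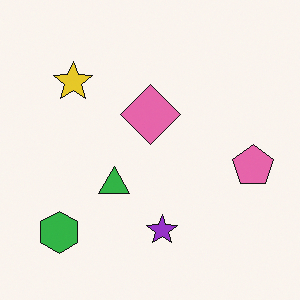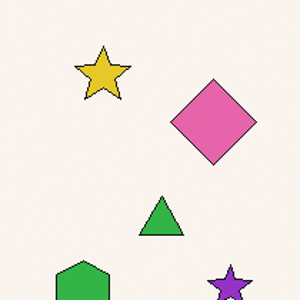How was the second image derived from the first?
This is the original image cropped slightly and scaled back up.

The visible shapes are larger and the field of view is narrower; shapes near the original edges may be partly or wholly outside the frame — a crop-and-rescale.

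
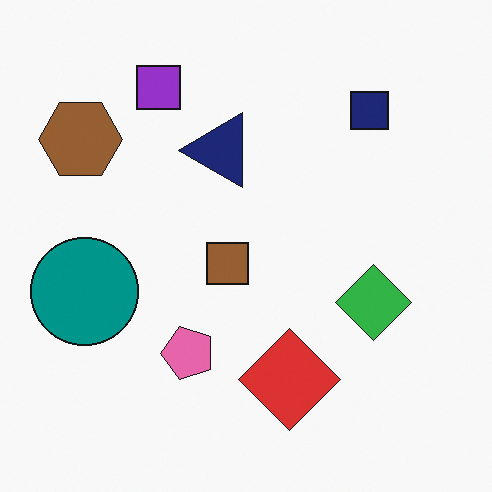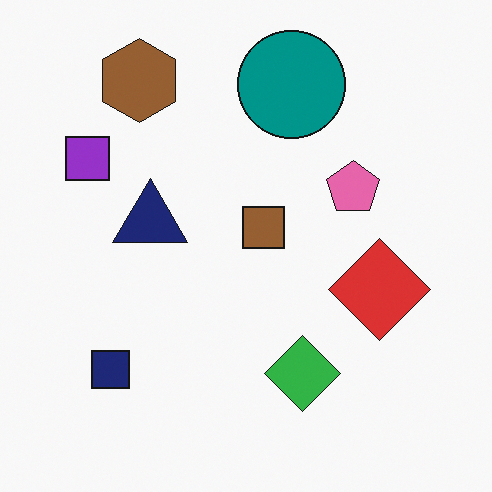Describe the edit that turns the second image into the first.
The transformation is: transposed (reflected across the top-left ↔ bottom-right diagonal).

Shapes have swapped their row and column positions — what was in the top-right is now in the bottom-left — a diagonal reflection.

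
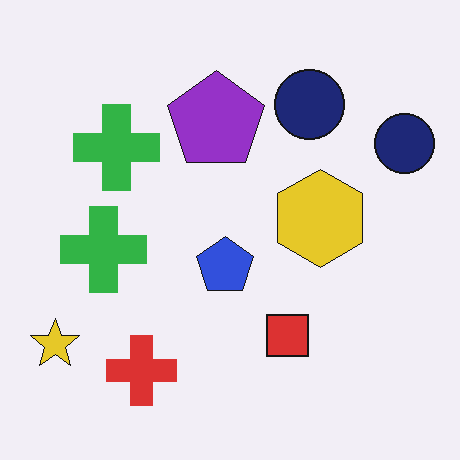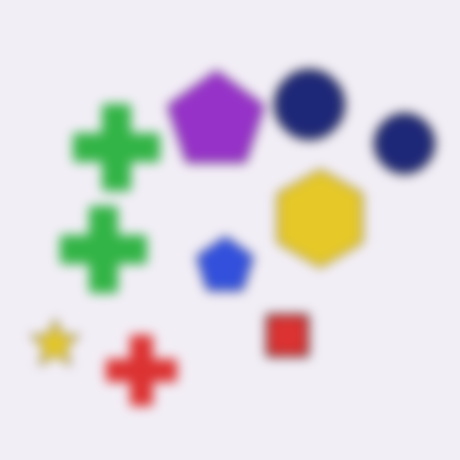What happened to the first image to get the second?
The transformation is: strongly gaussian-blurred.

Shape edges and outlines are uniformly softened across the whole image.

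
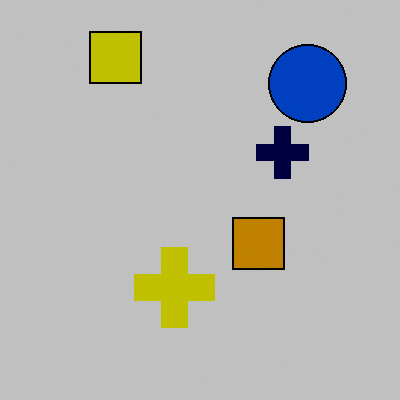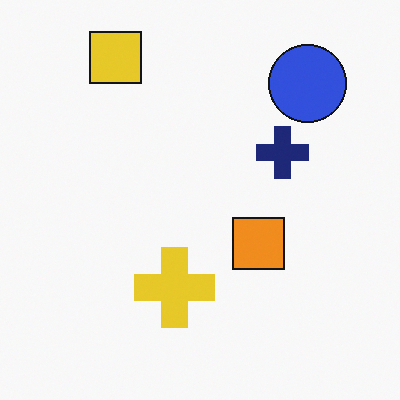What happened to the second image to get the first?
The transformation is: aggressively posterized.

Each flat color has snapped to a coarser quantized level — most visibly, the near-white background has dropped to a flat grey.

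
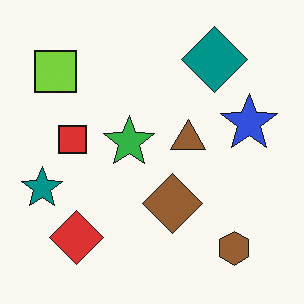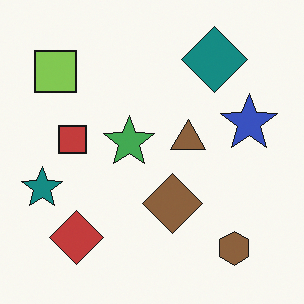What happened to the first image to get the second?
Slightly desaturated.

All colors are more muted and greyish — a global saturation change.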